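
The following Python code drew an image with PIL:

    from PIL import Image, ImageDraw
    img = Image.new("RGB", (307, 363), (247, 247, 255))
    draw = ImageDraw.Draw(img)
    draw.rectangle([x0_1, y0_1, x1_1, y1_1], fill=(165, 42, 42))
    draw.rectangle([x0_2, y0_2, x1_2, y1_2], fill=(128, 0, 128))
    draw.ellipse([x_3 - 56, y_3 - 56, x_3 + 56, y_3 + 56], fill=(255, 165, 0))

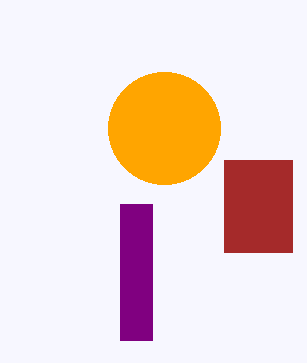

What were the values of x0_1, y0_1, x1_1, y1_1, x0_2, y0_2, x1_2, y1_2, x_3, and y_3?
x0_1 = 224
y0_1 = 160
x1_1 = 292
y1_1 = 252
x0_2 = 120
y0_2 = 204
x1_2 = 152
y1_2 = 340
x_3 = 164
y_3 = 128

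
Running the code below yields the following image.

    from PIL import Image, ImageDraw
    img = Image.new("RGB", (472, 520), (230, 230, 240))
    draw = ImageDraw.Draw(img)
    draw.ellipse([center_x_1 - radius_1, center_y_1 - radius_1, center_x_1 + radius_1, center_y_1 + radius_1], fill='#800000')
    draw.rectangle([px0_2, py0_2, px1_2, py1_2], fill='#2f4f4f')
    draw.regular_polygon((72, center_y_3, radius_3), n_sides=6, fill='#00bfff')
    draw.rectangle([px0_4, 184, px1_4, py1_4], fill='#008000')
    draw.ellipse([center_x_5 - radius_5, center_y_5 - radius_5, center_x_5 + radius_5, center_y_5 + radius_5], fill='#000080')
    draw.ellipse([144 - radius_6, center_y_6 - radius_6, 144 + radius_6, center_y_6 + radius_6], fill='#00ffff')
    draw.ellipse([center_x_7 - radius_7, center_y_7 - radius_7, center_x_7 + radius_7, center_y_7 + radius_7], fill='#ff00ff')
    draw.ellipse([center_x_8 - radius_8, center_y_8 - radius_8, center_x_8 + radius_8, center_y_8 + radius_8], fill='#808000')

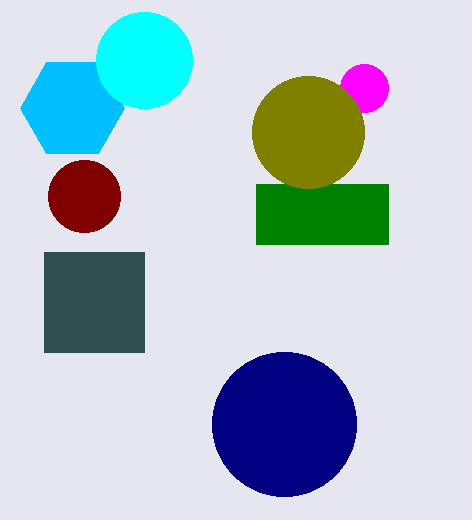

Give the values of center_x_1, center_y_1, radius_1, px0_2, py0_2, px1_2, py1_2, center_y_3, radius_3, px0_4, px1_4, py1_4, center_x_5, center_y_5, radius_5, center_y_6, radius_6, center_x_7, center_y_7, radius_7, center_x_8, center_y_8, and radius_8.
center_x_1 = 84, center_y_1 = 196, radius_1 = 36, px0_2 = 44, py0_2 = 252, px1_2 = 144, py1_2 = 352, center_y_3 = 108, radius_3 = 52, px0_4 = 256, px1_4 = 388, py1_4 = 244, center_x_5 = 284, center_y_5 = 424, radius_5 = 72, center_y_6 = 60, radius_6 = 48, center_x_7 = 364, center_y_7 = 88, radius_7 = 24, center_x_8 = 308, center_y_8 = 132, radius_8 = 56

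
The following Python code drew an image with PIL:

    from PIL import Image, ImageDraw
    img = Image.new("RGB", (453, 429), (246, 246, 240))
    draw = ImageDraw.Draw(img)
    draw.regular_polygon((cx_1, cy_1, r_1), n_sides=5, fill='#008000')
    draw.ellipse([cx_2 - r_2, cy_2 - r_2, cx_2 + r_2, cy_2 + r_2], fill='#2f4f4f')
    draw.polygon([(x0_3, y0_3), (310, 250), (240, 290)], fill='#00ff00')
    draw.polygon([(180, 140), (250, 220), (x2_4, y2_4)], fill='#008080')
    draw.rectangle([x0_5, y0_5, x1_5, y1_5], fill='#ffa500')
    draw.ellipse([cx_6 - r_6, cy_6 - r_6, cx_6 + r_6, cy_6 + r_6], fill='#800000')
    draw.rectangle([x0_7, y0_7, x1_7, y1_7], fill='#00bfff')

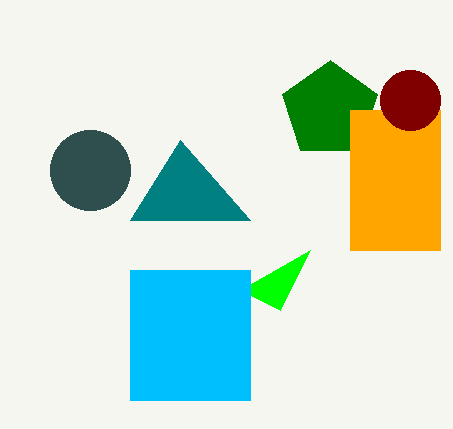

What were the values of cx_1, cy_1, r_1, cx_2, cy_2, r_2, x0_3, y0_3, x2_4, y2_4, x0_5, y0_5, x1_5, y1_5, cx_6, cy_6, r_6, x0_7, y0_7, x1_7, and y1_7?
cx_1 = 330, cy_1 = 110, r_1 = 50, cx_2 = 90, cy_2 = 170, r_2 = 40, x0_3 = 280, y0_3 = 310, x2_4 = 130, y2_4 = 220, x0_5 = 350, y0_5 = 110, x1_5 = 440, y1_5 = 250, cx_6 = 410, cy_6 = 100, r_6 = 30, x0_7 = 130, y0_7 = 270, x1_7 = 250, y1_7 = 400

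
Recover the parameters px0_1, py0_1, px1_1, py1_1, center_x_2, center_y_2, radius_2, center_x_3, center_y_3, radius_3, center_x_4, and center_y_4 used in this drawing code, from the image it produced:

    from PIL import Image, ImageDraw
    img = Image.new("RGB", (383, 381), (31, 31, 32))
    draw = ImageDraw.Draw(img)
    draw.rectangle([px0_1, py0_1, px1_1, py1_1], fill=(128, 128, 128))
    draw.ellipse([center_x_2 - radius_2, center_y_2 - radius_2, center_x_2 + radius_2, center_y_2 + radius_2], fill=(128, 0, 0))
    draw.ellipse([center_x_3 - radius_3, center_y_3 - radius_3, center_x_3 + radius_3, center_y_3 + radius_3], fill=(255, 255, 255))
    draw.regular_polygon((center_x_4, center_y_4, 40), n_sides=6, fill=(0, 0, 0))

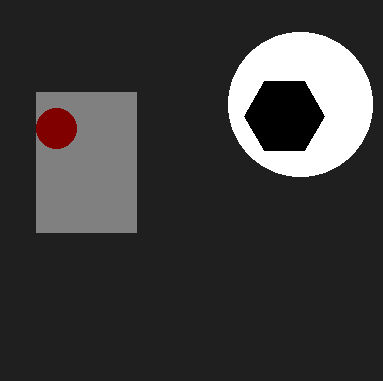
px0_1 = 36, py0_1 = 92, px1_1 = 136, py1_1 = 232, center_x_2 = 56, center_y_2 = 128, radius_2 = 20, center_x_3 = 300, center_y_3 = 104, radius_3 = 72, center_x_4 = 284, center_y_4 = 116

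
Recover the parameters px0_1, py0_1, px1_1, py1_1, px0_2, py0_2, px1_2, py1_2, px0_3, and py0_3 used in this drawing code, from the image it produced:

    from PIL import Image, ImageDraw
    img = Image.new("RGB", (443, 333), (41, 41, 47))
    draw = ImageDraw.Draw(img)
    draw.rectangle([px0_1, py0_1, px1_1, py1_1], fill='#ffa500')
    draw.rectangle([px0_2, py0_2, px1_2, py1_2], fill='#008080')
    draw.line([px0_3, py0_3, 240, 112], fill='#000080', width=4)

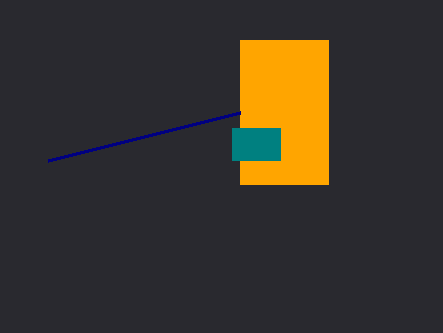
px0_1 = 240
py0_1 = 40
px1_1 = 328
py1_1 = 184
px0_2 = 232
py0_2 = 128
px1_2 = 280
py1_2 = 160
px0_3 = 48
py0_3 = 160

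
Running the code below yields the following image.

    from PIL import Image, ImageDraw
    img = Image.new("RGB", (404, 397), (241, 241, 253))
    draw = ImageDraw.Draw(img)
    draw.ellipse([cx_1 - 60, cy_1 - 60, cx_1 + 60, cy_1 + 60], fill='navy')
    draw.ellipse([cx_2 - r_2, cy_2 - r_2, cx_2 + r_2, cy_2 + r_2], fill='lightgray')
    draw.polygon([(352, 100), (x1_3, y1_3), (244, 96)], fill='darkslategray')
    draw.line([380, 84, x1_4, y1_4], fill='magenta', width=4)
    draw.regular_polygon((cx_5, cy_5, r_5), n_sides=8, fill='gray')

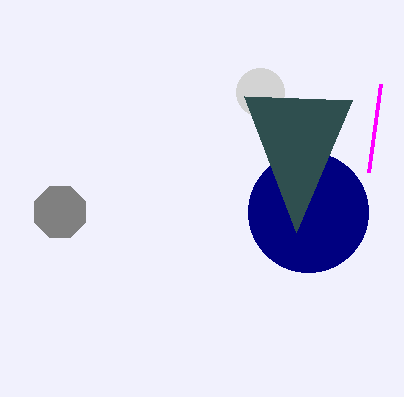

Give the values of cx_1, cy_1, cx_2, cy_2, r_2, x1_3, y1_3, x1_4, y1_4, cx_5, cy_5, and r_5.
cx_1 = 308
cy_1 = 212
cx_2 = 260
cy_2 = 92
r_2 = 24
x1_3 = 296
y1_3 = 232
x1_4 = 368
y1_4 = 172
cx_5 = 60
cy_5 = 212
r_5 = 28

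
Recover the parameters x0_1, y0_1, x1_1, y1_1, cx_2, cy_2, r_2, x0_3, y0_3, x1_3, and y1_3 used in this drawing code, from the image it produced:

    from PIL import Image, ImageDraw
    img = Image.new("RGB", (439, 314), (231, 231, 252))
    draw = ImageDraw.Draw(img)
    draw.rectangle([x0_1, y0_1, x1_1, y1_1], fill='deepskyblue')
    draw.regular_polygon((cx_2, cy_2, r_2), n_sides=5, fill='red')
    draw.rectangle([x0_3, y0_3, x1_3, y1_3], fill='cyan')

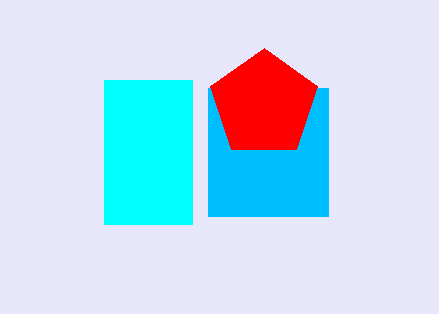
x0_1 = 208
y0_1 = 88
x1_1 = 328
y1_1 = 216
cx_2 = 264
cy_2 = 104
r_2 = 56
x0_3 = 104
y0_3 = 80
x1_3 = 192
y1_3 = 224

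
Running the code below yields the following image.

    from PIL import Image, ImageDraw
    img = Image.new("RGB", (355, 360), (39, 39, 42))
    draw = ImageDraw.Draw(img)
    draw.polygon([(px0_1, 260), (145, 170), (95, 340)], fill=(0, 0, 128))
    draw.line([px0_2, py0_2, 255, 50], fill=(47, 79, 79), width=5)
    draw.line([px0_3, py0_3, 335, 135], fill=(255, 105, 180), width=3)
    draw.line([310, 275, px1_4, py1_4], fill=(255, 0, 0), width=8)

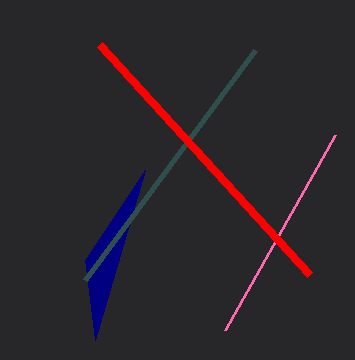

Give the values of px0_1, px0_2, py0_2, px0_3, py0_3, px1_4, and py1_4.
px0_1 = 85, px0_2 = 85, py0_2 = 280, px0_3 = 225, py0_3 = 330, px1_4 = 100, py1_4 = 45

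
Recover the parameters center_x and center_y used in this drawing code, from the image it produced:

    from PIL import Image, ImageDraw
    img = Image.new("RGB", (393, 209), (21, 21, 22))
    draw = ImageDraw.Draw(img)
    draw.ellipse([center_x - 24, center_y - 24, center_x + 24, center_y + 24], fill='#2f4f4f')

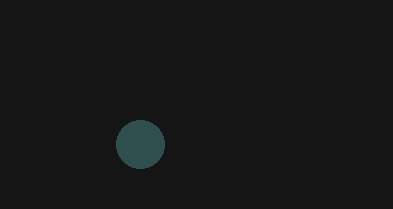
center_x = 140, center_y = 144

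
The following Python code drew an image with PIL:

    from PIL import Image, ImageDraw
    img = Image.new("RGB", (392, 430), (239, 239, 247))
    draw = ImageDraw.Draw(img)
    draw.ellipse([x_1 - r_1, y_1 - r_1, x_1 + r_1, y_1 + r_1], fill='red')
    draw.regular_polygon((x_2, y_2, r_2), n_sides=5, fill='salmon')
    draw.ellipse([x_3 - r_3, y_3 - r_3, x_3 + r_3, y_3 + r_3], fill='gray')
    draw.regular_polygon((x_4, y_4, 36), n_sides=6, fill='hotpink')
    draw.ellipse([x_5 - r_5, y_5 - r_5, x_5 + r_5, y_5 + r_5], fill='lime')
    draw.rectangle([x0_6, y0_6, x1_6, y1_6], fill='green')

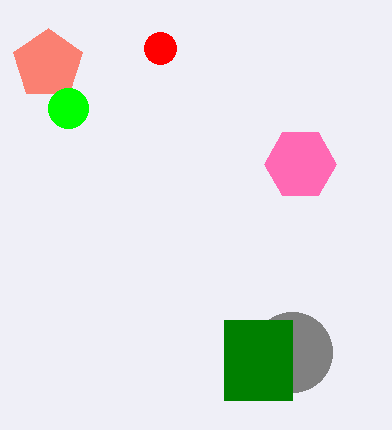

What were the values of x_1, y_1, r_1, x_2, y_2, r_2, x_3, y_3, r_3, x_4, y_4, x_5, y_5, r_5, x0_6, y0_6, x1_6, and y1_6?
x_1 = 160; y_1 = 48; r_1 = 16; x_2 = 48; y_2 = 64; r_2 = 36; x_3 = 292; y_3 = 352; r_3 = 40; x_4 = 300; y_4 = 164; x_5 = 68; y_5 = 108; r_5 = 20; x0_6 = 224; y0_6 = 320; x1_6 = 292; y1_6 = 400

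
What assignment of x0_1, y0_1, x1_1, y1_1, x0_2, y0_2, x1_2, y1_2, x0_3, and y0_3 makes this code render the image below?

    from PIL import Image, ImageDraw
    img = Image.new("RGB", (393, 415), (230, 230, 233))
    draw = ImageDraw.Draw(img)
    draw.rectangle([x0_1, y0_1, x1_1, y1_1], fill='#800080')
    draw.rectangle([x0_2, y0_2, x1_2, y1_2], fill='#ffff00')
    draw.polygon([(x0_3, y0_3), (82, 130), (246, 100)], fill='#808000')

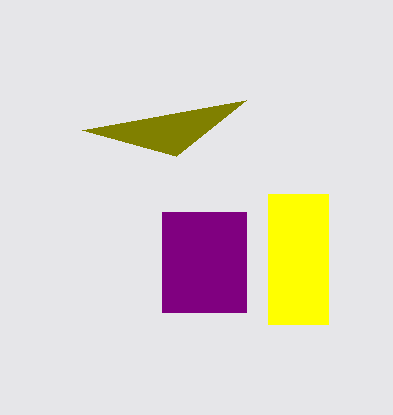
x0_1 = 162, y0_1 = 212, x1_1 = 246, y1_1 = 312, x0_2 = 268, y0_2 = 194, x1_2 = 328, y1_2 = 324, x0_3 = 176, y0_3 = 156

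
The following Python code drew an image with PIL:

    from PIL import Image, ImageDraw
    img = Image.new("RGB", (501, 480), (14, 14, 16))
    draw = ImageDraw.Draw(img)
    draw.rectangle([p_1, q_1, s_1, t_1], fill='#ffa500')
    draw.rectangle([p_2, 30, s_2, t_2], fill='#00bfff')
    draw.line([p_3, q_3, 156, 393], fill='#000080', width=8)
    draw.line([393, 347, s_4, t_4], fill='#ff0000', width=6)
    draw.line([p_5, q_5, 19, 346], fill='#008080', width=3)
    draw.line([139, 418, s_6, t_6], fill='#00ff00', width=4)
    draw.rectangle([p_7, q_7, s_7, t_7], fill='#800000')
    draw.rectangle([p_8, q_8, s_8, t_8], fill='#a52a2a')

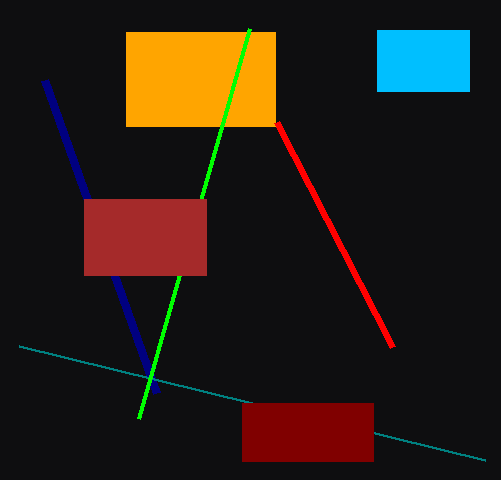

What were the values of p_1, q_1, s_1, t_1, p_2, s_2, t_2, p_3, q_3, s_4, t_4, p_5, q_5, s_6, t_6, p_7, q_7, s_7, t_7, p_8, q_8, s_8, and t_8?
p_1 = 126
q_1 = 32
s_1 = 275
t_1 = 126
p_2 = 377
s_2 = 469
t_2 = 91
p_3 = 44
q_3 = 80
s_4 = 277
t_4 = 122
p_5 = 485
q_5 = 460
s_6 = 250
t_6 = 28
p_7 = 242
q_7 = 403
s_7 = 373
t_7 = 461
p_8 = 84
q_8 = 199
s_8 = 206
t_8 = 275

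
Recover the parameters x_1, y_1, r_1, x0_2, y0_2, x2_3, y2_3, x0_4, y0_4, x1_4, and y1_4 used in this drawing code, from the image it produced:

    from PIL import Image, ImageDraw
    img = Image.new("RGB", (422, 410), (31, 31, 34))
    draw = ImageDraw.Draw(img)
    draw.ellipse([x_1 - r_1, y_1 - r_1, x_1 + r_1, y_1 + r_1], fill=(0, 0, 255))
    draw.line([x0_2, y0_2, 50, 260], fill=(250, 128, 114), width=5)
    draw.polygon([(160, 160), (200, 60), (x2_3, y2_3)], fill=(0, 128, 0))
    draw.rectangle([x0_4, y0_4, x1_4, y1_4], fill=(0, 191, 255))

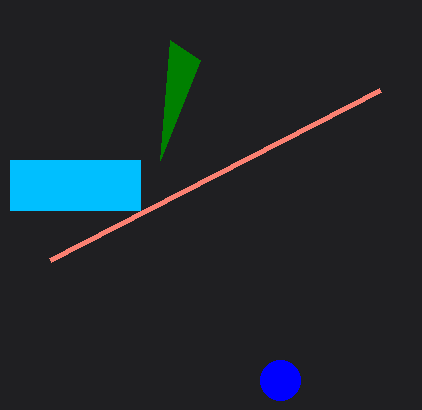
x_1 = 280; y_1 = 380; r_1 = 20; x0_2 = 380; y0_2 = 90; x2_3 = 170; y2_3 = 40; x0_4 = 10; y0_4 = 160; x1_4 = 140; y1_4 = 210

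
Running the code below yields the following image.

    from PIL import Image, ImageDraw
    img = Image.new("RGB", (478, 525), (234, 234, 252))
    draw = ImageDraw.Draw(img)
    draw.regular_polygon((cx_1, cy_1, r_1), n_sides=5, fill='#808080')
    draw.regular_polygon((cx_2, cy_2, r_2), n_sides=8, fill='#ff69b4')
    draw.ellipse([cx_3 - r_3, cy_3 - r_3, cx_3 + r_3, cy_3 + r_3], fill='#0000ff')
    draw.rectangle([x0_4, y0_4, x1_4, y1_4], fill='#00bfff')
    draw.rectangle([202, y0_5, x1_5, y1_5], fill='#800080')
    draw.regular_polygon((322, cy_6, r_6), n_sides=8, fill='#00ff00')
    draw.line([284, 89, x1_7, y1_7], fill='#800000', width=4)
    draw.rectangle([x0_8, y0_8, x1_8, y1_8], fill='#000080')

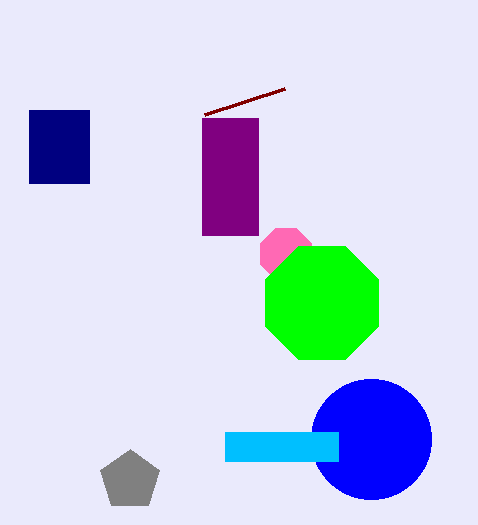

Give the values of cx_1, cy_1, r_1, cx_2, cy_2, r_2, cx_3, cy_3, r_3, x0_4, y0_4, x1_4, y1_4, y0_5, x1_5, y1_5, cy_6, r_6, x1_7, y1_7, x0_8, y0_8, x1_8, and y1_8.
cx_1 = 130; cy_1 = 480; r_1 = 31; cx_2 = 286; cy_2 = 254; r_2 = 28; cx_3 = 371; cy_3 = 439; r_3 = 60; x0_4 = 225; y0_4 = 432; x1_4 = 338; y1_4 = 461; y0_5 = 118; x1_5 = 258; y1_5 = 235; cy_6 = 303; r_6 = 61; x1_7 = 204; y1_7 = 115; x0_8 = 29; y0_8 = 110; x1_8 = 89; y1_8 = 183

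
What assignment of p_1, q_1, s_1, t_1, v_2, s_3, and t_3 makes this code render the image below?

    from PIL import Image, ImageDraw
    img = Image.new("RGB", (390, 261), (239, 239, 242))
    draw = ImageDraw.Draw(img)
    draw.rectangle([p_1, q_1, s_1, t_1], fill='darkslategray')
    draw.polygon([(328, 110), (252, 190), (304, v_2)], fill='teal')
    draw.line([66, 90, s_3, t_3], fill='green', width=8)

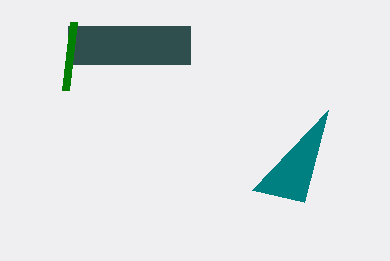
p_1 = 68, q_1 = 26, s_1 = 190, t_1 = 64, v_2 = 202, s_3 = 74, t_3 = 22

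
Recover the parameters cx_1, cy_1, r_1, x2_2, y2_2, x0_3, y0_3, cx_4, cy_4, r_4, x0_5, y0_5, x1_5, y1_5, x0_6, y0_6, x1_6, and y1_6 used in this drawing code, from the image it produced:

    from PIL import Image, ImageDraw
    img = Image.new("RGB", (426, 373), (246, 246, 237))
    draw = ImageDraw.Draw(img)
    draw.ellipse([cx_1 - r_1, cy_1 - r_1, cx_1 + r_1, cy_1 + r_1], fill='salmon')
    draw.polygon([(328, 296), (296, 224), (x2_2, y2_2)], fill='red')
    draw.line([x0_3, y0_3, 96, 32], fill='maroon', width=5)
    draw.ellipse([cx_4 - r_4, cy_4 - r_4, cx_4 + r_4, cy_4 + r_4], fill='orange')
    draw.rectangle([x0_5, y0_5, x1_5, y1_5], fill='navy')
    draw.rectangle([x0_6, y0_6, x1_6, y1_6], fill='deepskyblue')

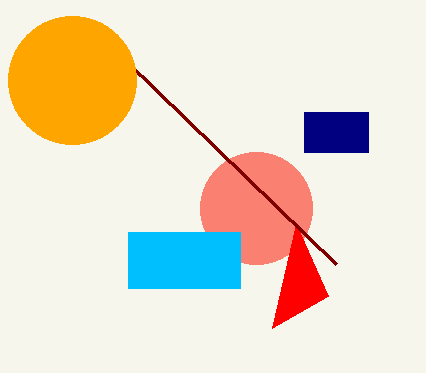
cx_1 = 256; cy_1 = 208; r_1 = 56; x2_2 = 272; y2_2 = 328; x0_3 = 336; y0_3 = 264; cx_4 = 72; cy_4 = 80; r_4 = 64; x0_5 = 304; y0_5 = 112; x1_5 = 368; y1_5 = 152; x0_6 = 128; y0_6 = 232; x1_6 = 240; y1_6 = 288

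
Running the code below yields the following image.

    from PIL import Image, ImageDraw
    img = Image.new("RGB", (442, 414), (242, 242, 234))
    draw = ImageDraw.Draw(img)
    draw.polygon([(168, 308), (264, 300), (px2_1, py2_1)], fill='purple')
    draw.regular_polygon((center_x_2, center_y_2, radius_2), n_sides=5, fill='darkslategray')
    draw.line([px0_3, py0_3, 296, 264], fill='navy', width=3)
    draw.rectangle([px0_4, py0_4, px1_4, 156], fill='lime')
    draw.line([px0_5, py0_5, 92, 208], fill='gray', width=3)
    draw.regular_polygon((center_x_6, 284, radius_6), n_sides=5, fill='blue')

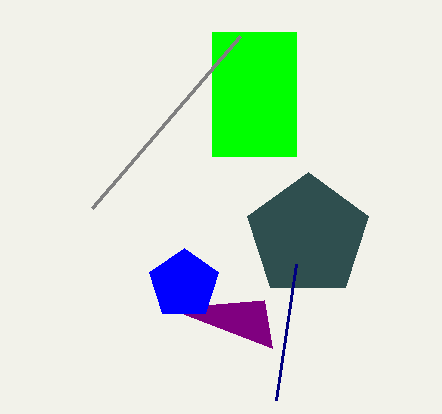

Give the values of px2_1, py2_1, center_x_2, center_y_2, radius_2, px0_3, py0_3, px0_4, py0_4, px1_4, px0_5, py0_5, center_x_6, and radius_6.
px2_1 = 272, py2_1 = 348, center_x_2 = 308, center_y_2 = 236, radius_2 = 64, px0_3 = 276, py0_3 = 400, px0_4 = 212, py0_4 = 32, px1_4 = 296, px0_5 = 240, py0_5 = 36, center_x_6 = 184, radius_6 = 36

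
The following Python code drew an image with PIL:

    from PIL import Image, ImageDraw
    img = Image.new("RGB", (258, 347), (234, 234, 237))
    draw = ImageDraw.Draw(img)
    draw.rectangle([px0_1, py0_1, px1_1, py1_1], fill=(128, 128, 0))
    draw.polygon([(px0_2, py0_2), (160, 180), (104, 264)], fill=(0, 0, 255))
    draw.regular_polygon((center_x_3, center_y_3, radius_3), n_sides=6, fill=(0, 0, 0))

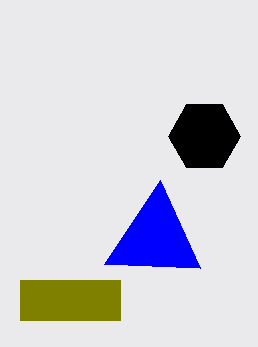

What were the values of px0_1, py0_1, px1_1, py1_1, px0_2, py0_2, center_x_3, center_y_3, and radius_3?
px0_1 = 20; py0_1 = 280; px1_1 = 120; py1_1 = 320; px0_2 = 200; py0_2 = 268; center_x_3 = 204; center_y_3 = 136; radius_3 = 36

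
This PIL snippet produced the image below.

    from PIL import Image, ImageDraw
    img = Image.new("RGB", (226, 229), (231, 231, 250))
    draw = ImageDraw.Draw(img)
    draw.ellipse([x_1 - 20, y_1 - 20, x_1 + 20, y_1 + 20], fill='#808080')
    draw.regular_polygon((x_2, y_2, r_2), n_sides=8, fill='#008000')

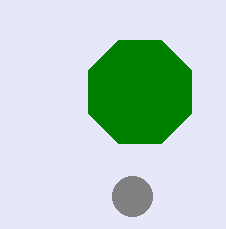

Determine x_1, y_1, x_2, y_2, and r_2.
x_1 = 132, y_1 = 196, x_2 = 140, y_2 = 92, r_2 = 56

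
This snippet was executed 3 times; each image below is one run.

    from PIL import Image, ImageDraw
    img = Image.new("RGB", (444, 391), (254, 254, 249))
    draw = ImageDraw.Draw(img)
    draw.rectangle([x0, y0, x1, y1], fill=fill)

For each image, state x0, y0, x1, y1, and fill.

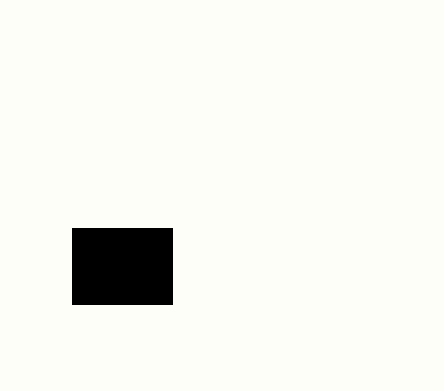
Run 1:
x0 = 72, y0 = 228, x1 = 172, y1 = 304, fill = 'black'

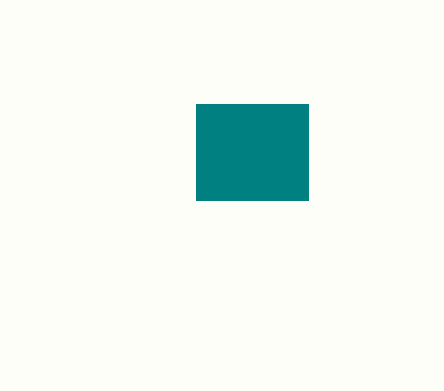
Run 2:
x0 = 196; y0 = 104; x1 = 308; y1 = 200; fill = 'teal'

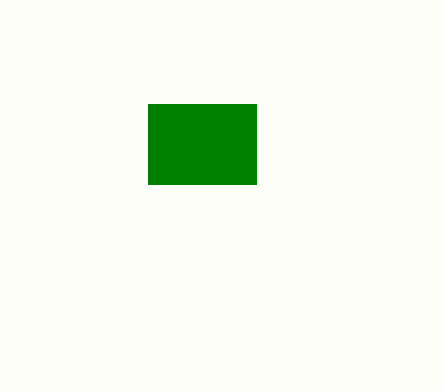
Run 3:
x0 = 148, y0 = 104, x1 = 256, y1 = 184, fill = 'green'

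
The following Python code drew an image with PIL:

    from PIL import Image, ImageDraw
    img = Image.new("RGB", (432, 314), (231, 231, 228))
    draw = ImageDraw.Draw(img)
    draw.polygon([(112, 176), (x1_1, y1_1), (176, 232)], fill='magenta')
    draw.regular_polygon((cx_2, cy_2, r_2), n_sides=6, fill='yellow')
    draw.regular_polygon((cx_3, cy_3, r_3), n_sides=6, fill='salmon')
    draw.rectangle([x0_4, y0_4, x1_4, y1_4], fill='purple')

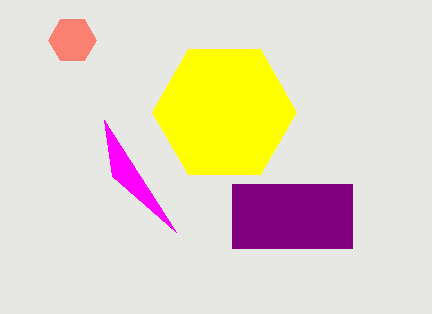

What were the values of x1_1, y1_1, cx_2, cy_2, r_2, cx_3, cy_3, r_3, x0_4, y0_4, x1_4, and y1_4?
x1_1 = 104
y1_1 = 120
cx_2 = 224
cy_2 = 112
r_2 = 72
cx_3 = 72
cy_3 = 40
r_3 = 24
x0_4 = 232
y0_4 = 184
x1_4 = 352
y1_4 = 248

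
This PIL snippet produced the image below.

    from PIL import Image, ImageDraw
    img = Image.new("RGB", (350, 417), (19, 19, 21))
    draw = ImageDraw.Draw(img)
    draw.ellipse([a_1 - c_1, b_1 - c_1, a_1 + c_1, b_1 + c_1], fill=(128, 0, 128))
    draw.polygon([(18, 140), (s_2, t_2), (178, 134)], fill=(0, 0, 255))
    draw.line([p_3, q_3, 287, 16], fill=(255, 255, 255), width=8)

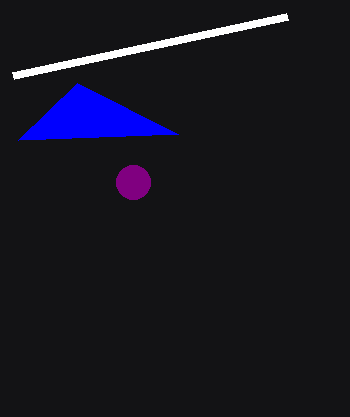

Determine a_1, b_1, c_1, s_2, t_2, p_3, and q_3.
a_1 = 133; b_1 = 182; c_1 = 17; s_2 = 77; t_2 = 83; p_3 = 13; q_3 = 75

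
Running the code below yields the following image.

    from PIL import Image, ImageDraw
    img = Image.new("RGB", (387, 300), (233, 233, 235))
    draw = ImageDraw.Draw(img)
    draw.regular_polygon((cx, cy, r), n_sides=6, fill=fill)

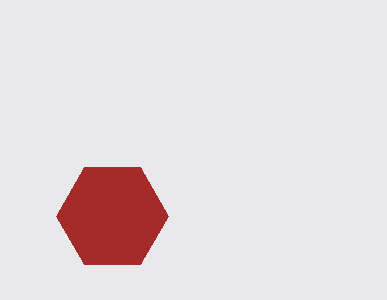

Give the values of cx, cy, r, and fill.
cx = 112, cy = 216, r = 56, fill = 'brown'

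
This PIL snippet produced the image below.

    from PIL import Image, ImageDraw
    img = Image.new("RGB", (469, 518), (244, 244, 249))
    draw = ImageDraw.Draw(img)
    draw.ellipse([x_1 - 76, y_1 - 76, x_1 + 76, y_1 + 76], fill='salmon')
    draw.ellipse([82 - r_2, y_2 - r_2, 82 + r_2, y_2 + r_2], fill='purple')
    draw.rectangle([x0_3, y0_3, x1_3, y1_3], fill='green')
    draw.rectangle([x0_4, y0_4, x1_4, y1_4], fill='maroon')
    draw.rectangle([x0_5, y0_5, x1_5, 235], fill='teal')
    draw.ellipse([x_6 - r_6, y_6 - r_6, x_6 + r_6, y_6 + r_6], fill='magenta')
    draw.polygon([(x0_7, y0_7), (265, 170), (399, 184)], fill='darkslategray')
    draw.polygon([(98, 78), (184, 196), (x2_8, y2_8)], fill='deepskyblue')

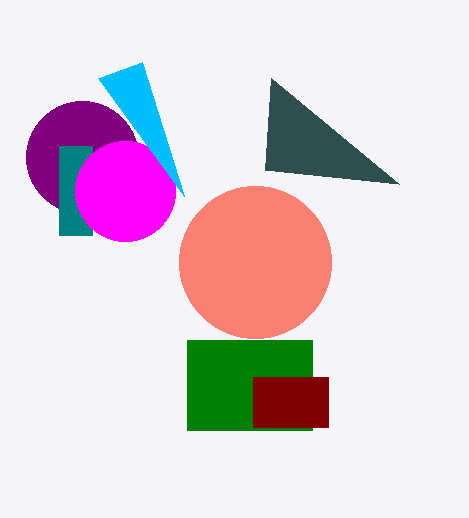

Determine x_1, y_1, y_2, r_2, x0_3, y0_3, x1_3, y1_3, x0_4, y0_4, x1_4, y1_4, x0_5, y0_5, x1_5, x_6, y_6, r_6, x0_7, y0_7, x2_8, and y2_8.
x_1 = 255; y_1 = 262; y_2 = 157; r_2 = 56; x0_3 = 187; y0_3 = 340; x1_3 = 312; y1_3 = 430; x0_4 = 253; y0_4 = 377; x1_4 = 328; y1_4 = 427; x0_5 = 59; y0_5 = 146; x1_5 = 92; x_6 = 125; y_6 = 191; r_6 = 50; x0_7 = 271; y0_7 = 78; x2_8 = 142; y2_8 = 62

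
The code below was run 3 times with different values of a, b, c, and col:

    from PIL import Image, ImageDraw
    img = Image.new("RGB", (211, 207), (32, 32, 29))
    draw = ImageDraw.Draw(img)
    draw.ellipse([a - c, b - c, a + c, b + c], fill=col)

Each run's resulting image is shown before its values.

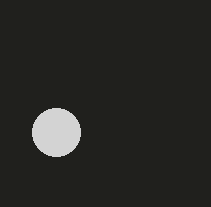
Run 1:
a = 56; b = 132; c = 24; col = 'lightgray'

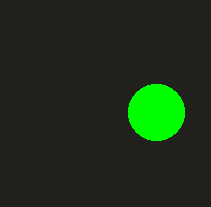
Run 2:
a = 156
b = 112
c = 28
col = 'lime'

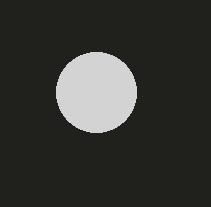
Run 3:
a = 96, b = 92, c = 40, col = 'lightgray'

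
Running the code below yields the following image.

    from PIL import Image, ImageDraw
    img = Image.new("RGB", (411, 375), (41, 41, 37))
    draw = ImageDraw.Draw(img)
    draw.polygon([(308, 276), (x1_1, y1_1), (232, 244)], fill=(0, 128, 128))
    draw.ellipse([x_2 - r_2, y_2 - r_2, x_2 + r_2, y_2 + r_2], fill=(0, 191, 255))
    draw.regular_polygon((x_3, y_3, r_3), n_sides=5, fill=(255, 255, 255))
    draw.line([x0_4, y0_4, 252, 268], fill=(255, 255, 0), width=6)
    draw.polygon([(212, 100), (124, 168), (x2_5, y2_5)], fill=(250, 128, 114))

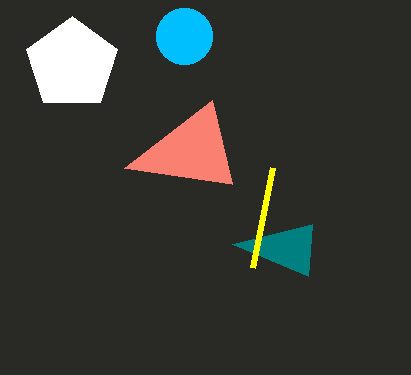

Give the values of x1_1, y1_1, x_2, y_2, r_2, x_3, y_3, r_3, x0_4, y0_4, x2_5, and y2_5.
x1_1 = 312
y1_1 = 224
x_2 = 184
y_2 = 36
r_2 = 28
x_3 = 72
y_3 = 64
r_3 = 48
x0_4 = 272
y0_4 = 168
x2_5 = 232
y2_5 = 184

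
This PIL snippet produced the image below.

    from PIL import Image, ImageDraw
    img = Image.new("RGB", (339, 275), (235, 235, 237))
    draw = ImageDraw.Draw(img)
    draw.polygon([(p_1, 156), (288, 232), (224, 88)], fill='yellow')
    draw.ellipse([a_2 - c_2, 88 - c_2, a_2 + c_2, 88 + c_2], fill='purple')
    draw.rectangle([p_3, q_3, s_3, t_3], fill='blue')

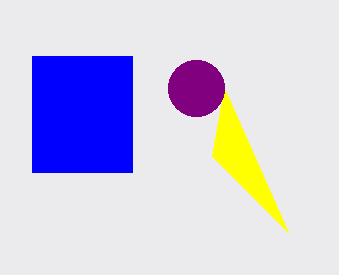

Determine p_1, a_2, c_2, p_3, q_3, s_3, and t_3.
p_1 = 212; a_2 = 196; c_2 = 28; p_3 = 32; q_3 = 56; s_3 = 132; t_3 = 172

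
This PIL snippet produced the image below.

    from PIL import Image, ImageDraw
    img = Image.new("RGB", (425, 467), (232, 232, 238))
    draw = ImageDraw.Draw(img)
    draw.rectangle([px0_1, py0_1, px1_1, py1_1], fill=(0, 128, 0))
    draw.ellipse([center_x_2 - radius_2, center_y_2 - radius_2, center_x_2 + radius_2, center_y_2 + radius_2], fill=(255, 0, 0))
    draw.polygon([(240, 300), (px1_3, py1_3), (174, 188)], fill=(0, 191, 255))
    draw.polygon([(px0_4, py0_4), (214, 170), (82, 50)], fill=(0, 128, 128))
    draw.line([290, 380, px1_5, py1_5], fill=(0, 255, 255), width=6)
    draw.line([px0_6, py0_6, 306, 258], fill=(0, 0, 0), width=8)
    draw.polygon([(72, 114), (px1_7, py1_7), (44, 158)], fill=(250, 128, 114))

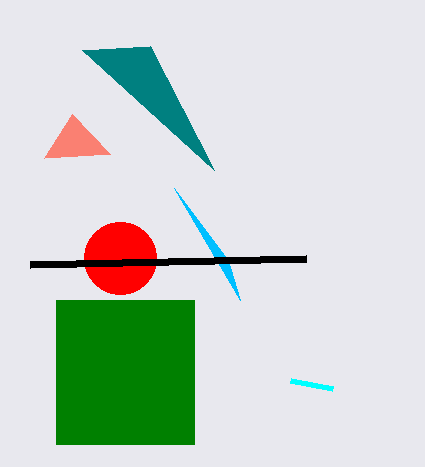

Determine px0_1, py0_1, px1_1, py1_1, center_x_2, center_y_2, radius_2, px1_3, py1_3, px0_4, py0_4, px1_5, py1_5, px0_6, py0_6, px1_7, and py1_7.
px0_1 = 56
py0_1 = 300
px1_1 = 194
py1_1 = 444
center_x_2 = 120
center_y_2 = 258
radius_2 = 36
px1_3 = 228
py1_3 = 260
px0_4 = 150
py0_4 = 46
px1_5 = 332
py1_5 = 388
px0_6 = 30
py0_6 = 264
px1_7 = 110
py1_7 = 154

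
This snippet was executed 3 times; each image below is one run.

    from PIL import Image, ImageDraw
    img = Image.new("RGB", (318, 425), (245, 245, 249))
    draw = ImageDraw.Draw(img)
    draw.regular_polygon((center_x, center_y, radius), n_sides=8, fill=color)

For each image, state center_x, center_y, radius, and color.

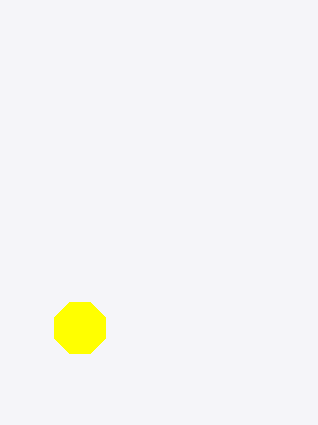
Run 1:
center_x = 80; center_y = 328; radius = 28; color = 'yellow'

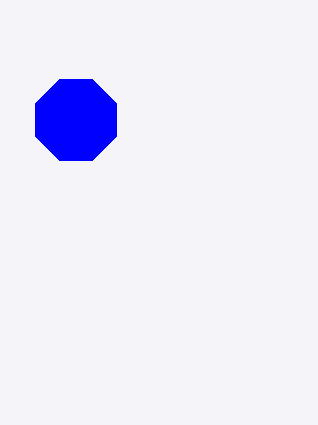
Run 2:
center_x = 76; center_y = 120; radius = 44; color = 'blue'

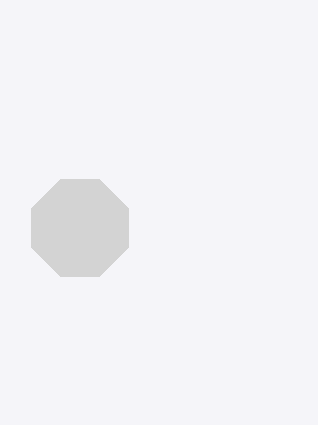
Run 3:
center_x = 80
center_y = 228
radius = 52
color = 'lightgray'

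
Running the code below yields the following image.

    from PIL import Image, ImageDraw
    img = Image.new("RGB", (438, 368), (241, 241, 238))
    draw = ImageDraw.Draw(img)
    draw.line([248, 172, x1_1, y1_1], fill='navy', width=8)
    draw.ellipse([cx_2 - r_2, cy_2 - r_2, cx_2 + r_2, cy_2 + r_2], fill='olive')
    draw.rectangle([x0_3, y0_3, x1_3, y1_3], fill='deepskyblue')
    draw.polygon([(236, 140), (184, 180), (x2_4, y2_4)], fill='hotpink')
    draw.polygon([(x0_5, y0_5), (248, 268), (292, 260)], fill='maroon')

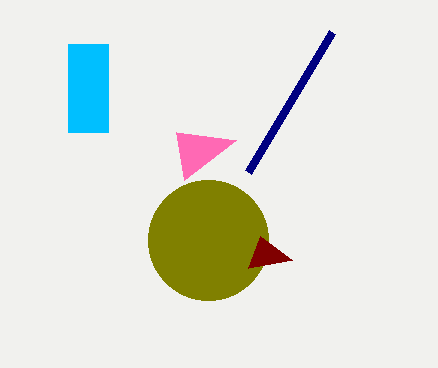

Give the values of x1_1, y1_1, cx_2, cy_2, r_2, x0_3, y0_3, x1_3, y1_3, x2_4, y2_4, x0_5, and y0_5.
x1_1 = 332
y1_1 = 32
cx_2 = 208
cy_2 = 240
r_2 = 60
x0_3 = 68
y0_3 = 44
x1_3 = 108
y1_3 = 132
x2_4 = 176
y2_4 = 132
x0_5 = 260
y0_5 = 236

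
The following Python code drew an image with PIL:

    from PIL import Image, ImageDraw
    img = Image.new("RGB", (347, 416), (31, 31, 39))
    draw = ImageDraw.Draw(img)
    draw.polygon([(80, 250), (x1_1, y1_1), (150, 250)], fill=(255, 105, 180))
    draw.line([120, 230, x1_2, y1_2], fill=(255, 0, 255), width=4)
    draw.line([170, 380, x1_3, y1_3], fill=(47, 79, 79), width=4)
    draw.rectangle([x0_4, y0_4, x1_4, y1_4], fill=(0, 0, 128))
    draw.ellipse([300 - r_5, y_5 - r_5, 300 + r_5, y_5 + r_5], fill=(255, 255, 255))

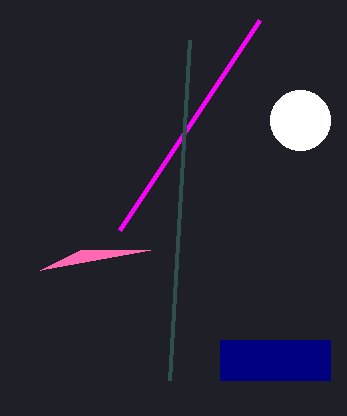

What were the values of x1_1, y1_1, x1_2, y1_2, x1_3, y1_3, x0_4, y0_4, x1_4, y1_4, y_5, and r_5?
x1_1 = 40; y1_1 = 270; x1_2 = 260; y1_2 = 20; x1_3 = 190; y1_3 = 40; x0_4 = 220; y0_4 = 340; x1_4 = 330; y1_4 = 380; y_5 = 120; r_5 = 30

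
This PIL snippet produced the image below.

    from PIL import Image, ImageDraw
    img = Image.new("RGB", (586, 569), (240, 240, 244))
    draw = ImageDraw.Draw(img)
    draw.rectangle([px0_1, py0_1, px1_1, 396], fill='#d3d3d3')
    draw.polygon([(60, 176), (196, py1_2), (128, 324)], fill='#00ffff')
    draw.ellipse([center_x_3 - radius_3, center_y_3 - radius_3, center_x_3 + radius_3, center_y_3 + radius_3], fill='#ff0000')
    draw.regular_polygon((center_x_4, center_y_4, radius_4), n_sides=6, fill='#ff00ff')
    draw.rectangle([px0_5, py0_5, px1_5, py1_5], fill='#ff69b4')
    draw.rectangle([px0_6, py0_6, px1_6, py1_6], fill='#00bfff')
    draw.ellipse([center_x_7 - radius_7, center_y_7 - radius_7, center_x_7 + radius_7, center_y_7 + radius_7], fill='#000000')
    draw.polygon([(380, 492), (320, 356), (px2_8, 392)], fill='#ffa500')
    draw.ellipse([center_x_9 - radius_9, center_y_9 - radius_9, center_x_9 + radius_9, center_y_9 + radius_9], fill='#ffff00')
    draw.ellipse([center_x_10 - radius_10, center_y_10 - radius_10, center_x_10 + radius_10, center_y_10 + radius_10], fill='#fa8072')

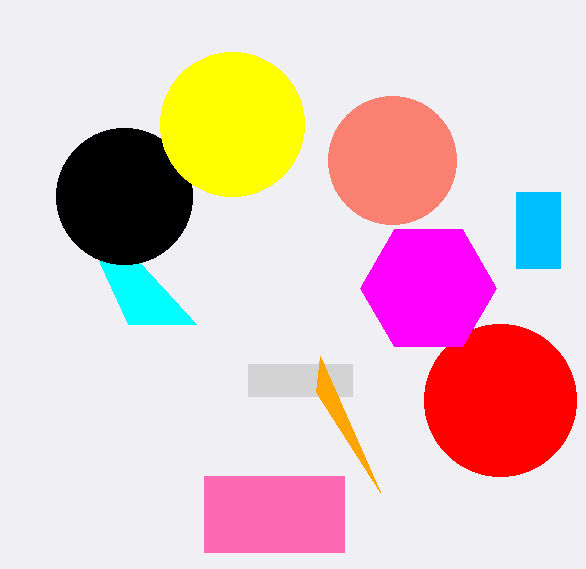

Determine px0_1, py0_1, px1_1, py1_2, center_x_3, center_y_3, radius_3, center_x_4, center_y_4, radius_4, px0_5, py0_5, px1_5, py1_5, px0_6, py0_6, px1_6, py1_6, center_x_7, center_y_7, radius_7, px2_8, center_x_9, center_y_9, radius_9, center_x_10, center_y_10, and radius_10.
px0_1 = 248; py0_1 = 364; px1_1 = 352; py1_2 = 324; center_x_3 = 500; center_y_3 = 400; radius_3 = 76; center_x_4 = 428; center_y_4 = 288; radius_4 = 68; px0_5 = 204; py0_5 = 476; px1_5 = 344; py1_5 = 552; px0_6 = 516; py0_6 = 192; px1_6 = 560; py1_6 = 268; center_x_7 = 124; center_y_7 = 196; radius_7 = 68; px2_8 = 316; center_x_9 = 232; center_y_9 = 124; radius_9 = 72; center_x_10 = 392; center_y_10 = 160; radius_10 = 64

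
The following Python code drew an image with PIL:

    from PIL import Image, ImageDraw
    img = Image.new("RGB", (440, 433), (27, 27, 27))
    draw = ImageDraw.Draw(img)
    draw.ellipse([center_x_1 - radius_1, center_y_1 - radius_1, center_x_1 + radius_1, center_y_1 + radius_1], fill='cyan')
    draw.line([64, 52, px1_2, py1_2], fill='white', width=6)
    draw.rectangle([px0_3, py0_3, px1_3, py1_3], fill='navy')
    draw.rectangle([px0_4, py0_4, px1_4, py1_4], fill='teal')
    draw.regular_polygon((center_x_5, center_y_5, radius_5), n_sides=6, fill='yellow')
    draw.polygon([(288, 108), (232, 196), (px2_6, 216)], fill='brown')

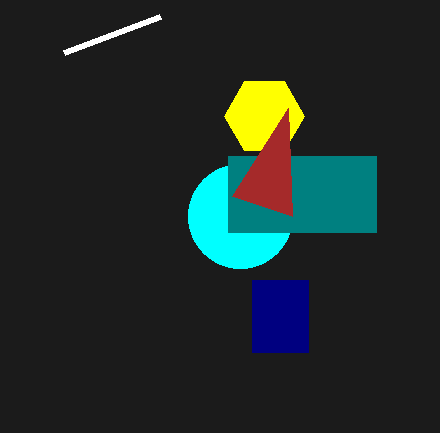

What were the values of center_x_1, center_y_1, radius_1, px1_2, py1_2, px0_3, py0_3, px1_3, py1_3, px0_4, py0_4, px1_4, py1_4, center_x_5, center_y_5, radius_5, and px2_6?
center_x_1 = 240
center_y_1 = 216
radius_1 = 52
px1_2 = 160
py1_2 = 16
px0_3 = 252
py0_3 = 280
px1_3 = 308
py1_3 = 352
px0_4 = 228
py0_4 = 156
px1_4 = 376
py1_4 = 232
center_x_5 = 264
center_y_5 = 116
radius_5 = 40
px2_6 = 292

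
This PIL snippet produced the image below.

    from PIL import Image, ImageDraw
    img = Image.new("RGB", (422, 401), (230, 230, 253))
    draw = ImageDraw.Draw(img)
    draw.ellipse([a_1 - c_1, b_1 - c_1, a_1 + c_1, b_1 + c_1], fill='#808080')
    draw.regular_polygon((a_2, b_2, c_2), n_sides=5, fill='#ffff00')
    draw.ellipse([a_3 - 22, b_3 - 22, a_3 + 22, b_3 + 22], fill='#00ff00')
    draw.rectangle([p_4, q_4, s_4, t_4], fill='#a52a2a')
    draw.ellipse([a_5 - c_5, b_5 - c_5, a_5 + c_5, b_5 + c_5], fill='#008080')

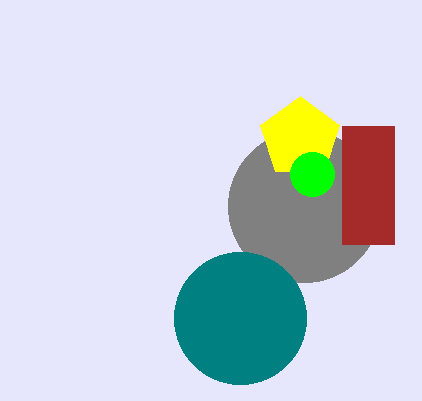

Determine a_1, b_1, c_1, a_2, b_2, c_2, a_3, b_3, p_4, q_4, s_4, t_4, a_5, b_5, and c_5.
a_1 = 304, b_1 = 206, c_1 = 76, a_2 = 300, b_2 = 138, c_2 = 42, a_3 = 312, b_3 = 174, p_4 = 342, q_4 = 126, s_4 = 394, t_4 = 244, a_5 = 240, b_5 = 318, c_5 = 66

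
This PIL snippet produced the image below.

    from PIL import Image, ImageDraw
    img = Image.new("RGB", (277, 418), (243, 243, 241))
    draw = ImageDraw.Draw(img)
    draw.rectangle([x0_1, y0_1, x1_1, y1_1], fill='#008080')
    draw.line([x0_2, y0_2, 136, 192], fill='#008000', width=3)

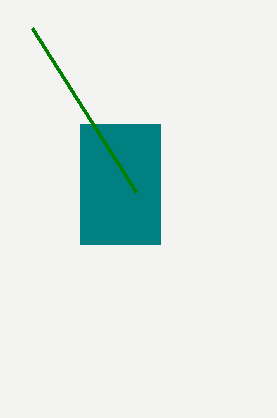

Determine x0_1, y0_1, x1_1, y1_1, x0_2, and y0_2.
x0_1 = 80, y0_1 = 124, x1_1 = 160, y1_1 = 244, x0_2 = 32, y0_2 = 28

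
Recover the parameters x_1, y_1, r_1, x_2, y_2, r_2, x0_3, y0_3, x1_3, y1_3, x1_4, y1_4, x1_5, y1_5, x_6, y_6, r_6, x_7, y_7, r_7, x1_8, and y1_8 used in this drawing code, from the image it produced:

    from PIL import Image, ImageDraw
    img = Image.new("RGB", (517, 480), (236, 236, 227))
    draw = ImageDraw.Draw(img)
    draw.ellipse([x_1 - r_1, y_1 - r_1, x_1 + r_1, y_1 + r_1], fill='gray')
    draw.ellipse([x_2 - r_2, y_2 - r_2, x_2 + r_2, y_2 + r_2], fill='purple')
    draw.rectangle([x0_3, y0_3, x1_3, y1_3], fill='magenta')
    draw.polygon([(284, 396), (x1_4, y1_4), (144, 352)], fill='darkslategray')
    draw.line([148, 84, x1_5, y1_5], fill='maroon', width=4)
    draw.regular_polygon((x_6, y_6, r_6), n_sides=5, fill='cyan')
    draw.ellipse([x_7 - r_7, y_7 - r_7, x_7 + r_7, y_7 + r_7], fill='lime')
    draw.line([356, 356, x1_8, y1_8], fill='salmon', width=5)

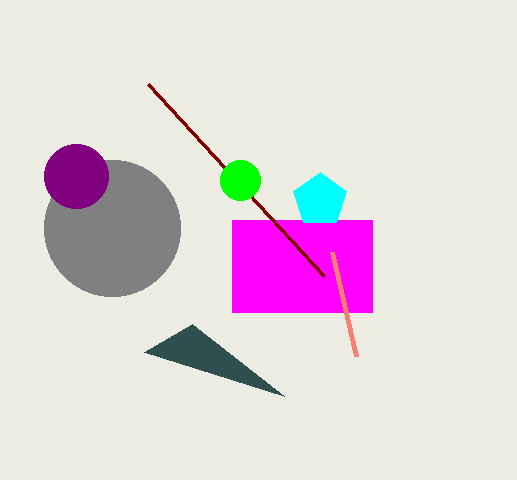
x_1 = 112; y_1 = 228; r_1 = 68; x_2 = 76; y_2 = 176; r_2 = 32; x0_3 = 232; y0_3 = 220; x1_3 = 372; y1_3 = 312; x1_4 = 192; y1_4 = 324; x1_5 = 324; y1_5 = 276; x_6 = 320; y_6 = 200; r_6 = 28; x_7 = 240; y_7 = 180; r_7 = 20; x1_8 = 332; y1_8 = 252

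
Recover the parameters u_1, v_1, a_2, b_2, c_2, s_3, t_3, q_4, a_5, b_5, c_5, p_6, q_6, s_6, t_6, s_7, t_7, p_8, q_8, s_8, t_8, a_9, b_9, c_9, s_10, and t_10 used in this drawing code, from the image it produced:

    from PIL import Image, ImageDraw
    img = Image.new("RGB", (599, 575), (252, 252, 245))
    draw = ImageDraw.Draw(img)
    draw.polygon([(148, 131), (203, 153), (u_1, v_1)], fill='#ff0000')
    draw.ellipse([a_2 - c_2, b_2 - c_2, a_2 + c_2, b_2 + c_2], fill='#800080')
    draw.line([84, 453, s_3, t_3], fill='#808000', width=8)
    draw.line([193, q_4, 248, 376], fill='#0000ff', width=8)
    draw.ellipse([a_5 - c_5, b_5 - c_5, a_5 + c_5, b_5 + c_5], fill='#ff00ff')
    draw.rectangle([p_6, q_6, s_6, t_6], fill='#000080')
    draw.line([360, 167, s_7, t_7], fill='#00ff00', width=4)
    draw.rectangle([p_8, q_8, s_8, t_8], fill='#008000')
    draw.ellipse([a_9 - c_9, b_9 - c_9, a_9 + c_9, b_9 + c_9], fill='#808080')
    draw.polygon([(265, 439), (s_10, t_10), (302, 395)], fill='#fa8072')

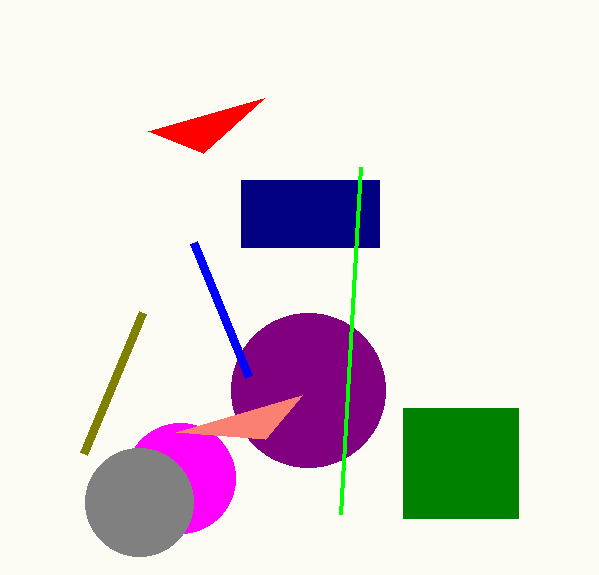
u_1 = 264; v_1 = 98; a_2 = 308; b_2 = 390; c_2 = 77; s_3 = 143; t_3 = 312; q_4 = 242; a_5 = 180; b_5 = 478; c_5 = 55; p_6 = 241; q_6 = 180; s_6 = 379; t_6 = 247; s_7 = 340; t_7 = 514; p_8 = 403; q_8 = 408; s_8 = 518; t_8 = 518; a_9 = 139; b_9 = 502; c_9 = 54; s_10 = 176; t_10 = 432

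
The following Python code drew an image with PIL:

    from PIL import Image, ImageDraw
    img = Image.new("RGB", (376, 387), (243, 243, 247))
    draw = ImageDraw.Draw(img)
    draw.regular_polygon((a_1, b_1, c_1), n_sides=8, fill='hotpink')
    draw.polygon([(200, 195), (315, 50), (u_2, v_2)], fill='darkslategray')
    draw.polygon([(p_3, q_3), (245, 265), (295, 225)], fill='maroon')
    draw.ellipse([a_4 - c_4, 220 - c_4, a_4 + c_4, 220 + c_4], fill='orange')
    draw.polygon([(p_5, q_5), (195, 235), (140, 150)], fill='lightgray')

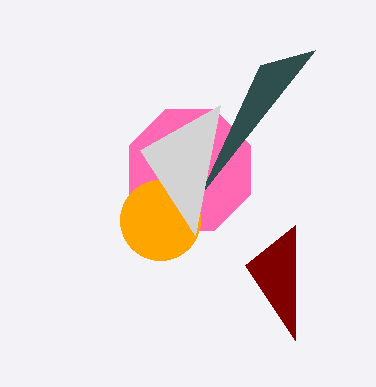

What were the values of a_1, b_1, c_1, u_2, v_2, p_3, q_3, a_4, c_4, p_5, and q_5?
a_1 = 190, b_1 = 170, c_1 = 65, u_2 = 260, v_2 = 65, p_3 = 295, q_3 = 340, a_4 = 160, c_4 = 40, p_5 = 220, q_5 = 105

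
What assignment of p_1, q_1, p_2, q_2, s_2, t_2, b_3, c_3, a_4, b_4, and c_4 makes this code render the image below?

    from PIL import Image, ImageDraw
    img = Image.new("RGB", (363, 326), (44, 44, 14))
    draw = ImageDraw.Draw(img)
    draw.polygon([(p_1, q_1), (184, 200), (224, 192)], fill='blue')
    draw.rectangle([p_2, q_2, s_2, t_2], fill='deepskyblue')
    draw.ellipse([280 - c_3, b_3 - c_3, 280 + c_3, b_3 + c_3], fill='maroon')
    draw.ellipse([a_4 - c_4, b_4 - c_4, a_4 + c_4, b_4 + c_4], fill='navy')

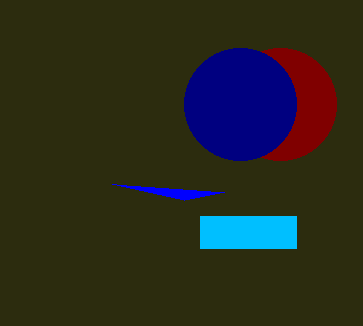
p_1 = 112; q_1 = 184; p_2 = 200; q_2 = 216; s_2 = 296; t_2 = 248; b_3 = 104; c_3 = 56; a_4 = 240; b_4 = 104; c_4 = 56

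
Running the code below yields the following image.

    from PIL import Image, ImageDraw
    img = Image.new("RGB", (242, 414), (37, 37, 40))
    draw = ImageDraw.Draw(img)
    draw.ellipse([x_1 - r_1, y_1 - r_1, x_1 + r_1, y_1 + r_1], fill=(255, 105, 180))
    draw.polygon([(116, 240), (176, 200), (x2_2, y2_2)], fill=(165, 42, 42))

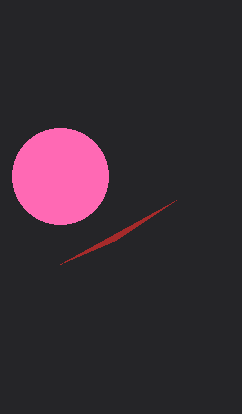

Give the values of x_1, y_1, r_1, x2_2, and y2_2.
x_1 = 60
y_1 = 176
r_1 = 48
x2_2 = 60
y2_2 = 264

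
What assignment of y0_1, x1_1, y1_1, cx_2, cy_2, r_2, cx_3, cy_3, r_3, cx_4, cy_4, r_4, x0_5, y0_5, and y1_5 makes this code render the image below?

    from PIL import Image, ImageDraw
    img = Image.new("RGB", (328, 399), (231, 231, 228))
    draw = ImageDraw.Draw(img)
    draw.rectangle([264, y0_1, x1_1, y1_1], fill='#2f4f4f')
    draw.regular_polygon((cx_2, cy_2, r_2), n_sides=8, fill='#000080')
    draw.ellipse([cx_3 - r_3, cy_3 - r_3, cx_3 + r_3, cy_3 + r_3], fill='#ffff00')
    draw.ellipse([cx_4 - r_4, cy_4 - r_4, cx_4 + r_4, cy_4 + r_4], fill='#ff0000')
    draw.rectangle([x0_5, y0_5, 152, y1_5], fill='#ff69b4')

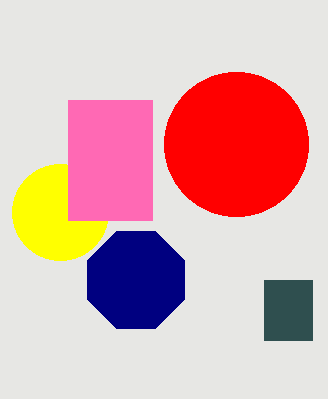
y0_1 = 280, x1_1 = 312, y1_1 = 340, cx_2 = 136, cy_2 = 280, r_2 = 52, cx_3 = 60, cy_3 = 212, r_3 = 48, cx_4 = 236, cy_4 = 144, r_4 = 72, x0_5 = 68, y0_5 = 100, y1_5 = 220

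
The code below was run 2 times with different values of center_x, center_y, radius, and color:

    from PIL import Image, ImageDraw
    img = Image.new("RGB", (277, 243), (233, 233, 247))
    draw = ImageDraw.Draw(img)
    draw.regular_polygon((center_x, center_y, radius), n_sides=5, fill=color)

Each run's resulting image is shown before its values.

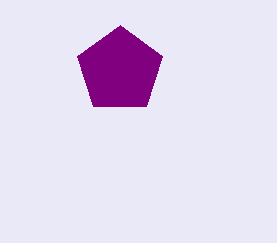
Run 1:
center_x = 120; center_y = 70; radius = 45; color = 'purple'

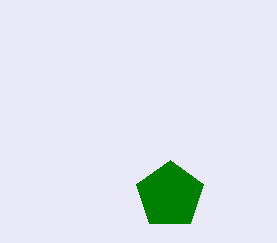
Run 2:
center_x = 170
center_y = 195
radius = 35
color = 'green'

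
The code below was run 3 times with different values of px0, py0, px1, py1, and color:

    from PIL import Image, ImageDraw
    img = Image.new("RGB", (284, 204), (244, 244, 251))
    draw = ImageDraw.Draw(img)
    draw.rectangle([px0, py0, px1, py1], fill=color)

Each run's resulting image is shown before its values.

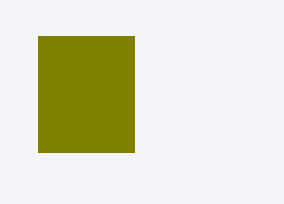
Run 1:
px0 = 38, py0 = 36, px1 = 134, py1 = 152, color = 'olive'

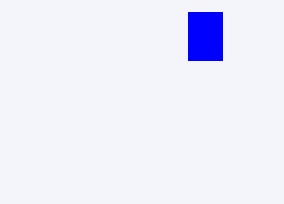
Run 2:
px0 = 188; py0 = 12; px1 = 222; py1 = 60; color = 'blue'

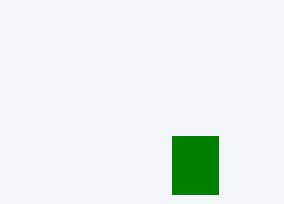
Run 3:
px0 = 172
py0 = 136
px1 = 218
py1 = 194
color = 'green'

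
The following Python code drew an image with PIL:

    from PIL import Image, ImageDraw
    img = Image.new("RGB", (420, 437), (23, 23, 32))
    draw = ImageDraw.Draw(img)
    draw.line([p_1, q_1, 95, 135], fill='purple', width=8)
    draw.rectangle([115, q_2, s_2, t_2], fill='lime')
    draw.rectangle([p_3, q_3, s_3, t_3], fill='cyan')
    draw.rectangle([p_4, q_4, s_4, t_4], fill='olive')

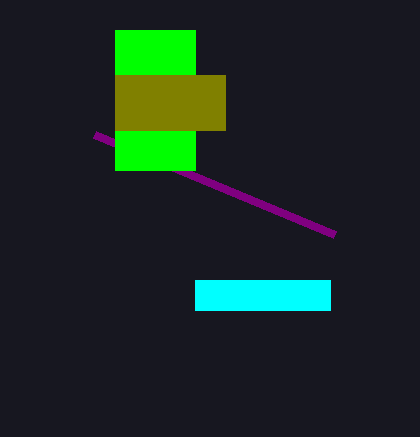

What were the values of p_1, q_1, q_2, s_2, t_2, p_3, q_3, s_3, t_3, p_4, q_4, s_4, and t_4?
p_1 = 335
q_1 = 235
q_2 = 30
s_2 = 195
t_2 = 170
p_3 = 195
q_3 = 280
s_3 = 330
t_3 = 310
p_4 = 115
q_4 = 75
s_4 = 225
t_4 = 130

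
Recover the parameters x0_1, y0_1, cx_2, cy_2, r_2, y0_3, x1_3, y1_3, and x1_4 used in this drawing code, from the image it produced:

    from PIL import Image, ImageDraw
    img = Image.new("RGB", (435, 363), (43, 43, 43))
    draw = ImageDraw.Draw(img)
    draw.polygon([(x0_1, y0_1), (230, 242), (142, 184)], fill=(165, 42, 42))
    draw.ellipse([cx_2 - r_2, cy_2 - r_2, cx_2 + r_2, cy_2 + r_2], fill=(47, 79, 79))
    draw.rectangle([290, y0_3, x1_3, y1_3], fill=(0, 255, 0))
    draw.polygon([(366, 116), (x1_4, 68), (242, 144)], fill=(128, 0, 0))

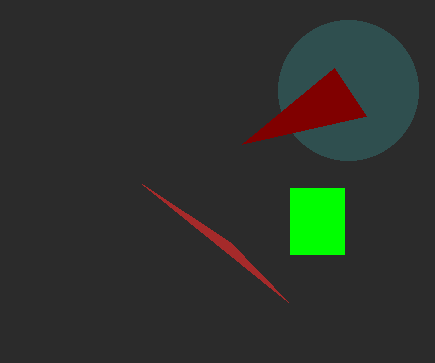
x0_1 = 288
y0_1 = 302
cx_2 = 348
cy_2 = 90
r_2 = 70
y0_3 = 188
x1_3 = 344
y1_3 = 254
x1_4 = 334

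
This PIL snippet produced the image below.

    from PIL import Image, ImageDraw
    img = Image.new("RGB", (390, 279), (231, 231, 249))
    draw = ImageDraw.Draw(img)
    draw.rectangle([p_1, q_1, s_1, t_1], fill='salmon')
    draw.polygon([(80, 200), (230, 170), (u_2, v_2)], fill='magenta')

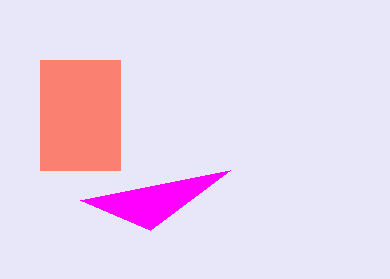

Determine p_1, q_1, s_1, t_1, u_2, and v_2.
p_1 = 40; q_1 = 60; s_1 = 120; t_1 = 170; u_2 = 150; v_2 = 230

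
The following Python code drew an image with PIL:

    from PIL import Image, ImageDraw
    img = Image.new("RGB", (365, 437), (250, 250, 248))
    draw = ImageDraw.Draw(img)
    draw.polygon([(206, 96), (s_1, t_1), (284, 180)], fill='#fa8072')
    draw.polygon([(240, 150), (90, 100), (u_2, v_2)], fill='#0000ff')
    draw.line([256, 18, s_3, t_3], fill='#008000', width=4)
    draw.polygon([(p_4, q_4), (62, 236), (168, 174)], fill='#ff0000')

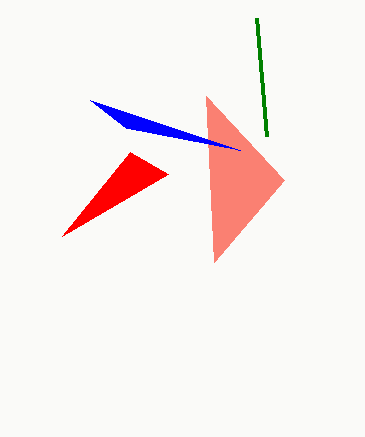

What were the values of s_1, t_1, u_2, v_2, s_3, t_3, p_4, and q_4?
s_1 = 214, t_1 = 262, u_2 = 126, v_2 = 128, s_3 = 266, t_3 = 136, p_4 = 130, q_4 = 152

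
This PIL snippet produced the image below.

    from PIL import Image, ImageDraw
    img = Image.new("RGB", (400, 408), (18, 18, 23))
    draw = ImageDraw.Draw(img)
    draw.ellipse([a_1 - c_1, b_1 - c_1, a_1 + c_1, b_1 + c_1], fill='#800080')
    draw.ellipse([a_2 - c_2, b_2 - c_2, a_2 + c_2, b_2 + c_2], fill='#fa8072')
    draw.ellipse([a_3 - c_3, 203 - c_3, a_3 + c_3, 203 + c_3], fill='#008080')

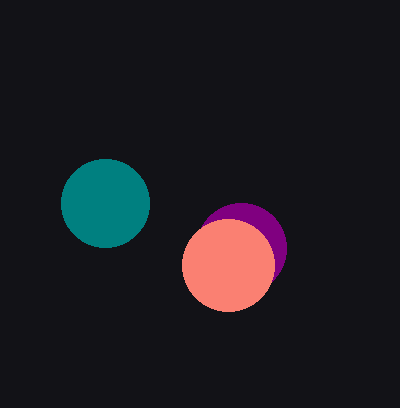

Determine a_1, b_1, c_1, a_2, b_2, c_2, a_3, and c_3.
a_1 = 241, b_1 = 248, c_1 = 45, a_2 = 228, b_2 = 265, c_2 = 46, a_3 = 105, c_3 = 44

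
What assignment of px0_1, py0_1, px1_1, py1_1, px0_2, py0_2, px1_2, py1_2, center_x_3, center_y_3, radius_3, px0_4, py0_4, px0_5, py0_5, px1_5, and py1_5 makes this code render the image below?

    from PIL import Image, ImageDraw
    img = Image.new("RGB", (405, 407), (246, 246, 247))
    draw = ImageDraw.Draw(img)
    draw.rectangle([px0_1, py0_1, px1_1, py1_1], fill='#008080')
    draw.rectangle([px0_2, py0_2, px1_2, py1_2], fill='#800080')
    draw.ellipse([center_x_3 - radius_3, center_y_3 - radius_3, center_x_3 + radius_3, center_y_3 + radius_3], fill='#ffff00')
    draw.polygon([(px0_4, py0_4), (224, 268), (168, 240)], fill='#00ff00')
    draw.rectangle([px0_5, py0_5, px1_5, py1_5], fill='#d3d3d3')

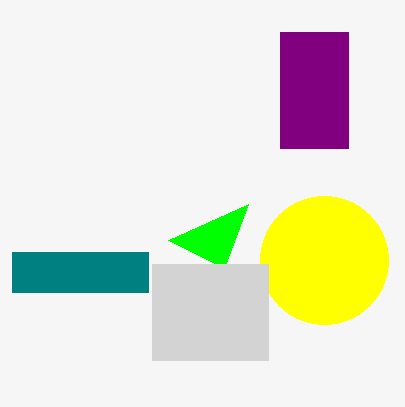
px0_1 = 12
py0_1 = 252
px1_1 = 148
py1_1 = 292
px0_2 = 280
py0_2 = 32
px1_2 = 348
py1_2 = 148
center_x_3 = 324
center_y_3 = 260
radius_3 = 64
px0_4 = 248
py0_4 = 204
px0_5 = 152
py0_5 = 264
px1_5 = 268
py1_5 = 360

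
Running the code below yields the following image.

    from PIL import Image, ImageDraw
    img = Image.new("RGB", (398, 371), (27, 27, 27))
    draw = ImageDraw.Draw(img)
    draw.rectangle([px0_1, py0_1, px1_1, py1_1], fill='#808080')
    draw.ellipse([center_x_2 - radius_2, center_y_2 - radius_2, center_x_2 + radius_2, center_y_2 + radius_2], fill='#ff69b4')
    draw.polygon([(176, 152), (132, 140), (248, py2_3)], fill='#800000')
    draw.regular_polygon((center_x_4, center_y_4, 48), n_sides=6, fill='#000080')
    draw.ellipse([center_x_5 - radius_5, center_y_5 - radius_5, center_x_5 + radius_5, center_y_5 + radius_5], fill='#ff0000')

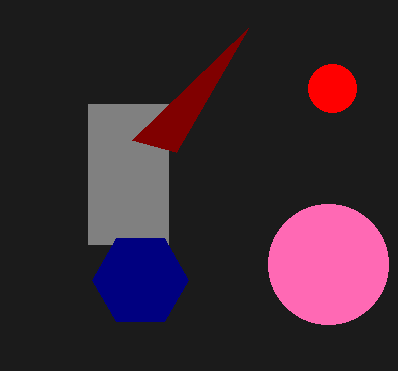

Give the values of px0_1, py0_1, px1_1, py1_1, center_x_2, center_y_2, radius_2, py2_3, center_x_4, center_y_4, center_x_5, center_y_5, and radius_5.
px0_1 = 88
py0_1 = 104
px1_1 = 168
py1_1 = 244
center_x_2 = 328
center_y_2 = 264
radius_2 = 60
py2_3 = 28
center_x_4 = 140
center_y_4 = 280
center_x_5 = 332
center_y_5 = 88
radius_5 = 24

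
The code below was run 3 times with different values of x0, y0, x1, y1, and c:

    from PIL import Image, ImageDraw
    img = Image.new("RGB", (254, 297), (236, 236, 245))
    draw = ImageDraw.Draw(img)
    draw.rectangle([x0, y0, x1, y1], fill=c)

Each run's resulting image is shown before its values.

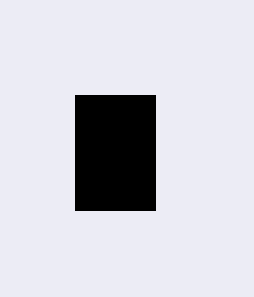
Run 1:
x0 = 75; y0 = 95; x1 = 155; y1 = 210; c = 'black'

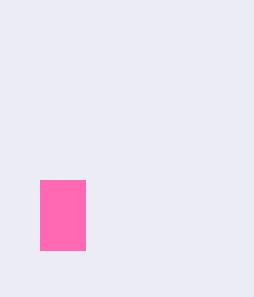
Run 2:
x0 = 40, y0 = 180, x1 = 85, y1 = 250, c = 'hotpink'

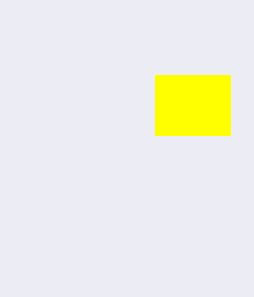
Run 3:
x0 = 155, y0 = 75, x1 = 230, y1 = 135, c = 'yellow'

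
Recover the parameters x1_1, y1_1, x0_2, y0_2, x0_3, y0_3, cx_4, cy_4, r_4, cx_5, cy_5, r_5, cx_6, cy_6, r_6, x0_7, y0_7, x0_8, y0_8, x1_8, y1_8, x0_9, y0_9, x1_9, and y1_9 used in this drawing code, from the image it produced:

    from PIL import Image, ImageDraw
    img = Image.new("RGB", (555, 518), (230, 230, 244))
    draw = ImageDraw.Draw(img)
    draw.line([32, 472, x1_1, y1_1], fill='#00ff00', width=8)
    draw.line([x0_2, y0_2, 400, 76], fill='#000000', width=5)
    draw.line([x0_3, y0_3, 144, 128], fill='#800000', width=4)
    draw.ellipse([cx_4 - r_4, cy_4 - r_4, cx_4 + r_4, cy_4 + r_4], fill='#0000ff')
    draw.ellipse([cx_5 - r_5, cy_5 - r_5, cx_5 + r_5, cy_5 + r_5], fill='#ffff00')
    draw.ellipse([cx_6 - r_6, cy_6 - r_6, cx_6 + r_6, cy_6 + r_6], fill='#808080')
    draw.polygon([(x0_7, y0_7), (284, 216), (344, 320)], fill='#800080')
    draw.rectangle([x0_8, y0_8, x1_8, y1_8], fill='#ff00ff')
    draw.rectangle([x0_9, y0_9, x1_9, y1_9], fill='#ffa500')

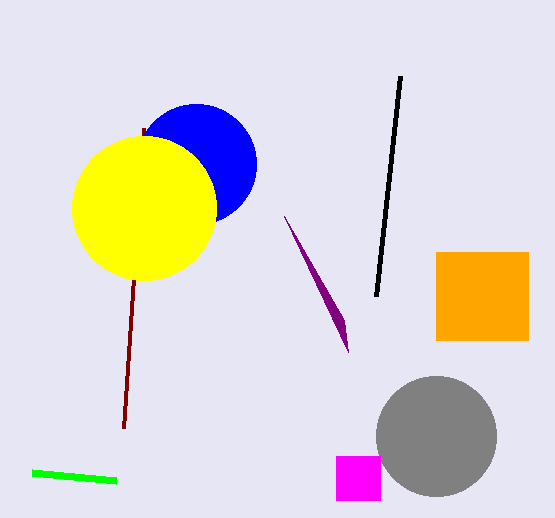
x1_1 = 116
y1_1 = 480
x0_2 = 376
y0_2 = 296
x0_3 = 124
y0_3 = 428
cx_4 = 196
cy_4 = 164
r_4 = 60
cx_5 = 144
cy_5 = 208
r_5 = 72
cx_6 = 436
cy_6 = 436
r_6 = 60
x0_7 = 348
y0_7 = 352
x0_8 = 336
y0_8 = 456
x1_8 = 380
y1_8 = 500
x0_9 = 436
y0_9 = 252
x1_9 = 528
y1_9 = 340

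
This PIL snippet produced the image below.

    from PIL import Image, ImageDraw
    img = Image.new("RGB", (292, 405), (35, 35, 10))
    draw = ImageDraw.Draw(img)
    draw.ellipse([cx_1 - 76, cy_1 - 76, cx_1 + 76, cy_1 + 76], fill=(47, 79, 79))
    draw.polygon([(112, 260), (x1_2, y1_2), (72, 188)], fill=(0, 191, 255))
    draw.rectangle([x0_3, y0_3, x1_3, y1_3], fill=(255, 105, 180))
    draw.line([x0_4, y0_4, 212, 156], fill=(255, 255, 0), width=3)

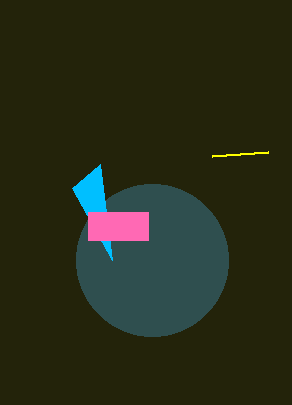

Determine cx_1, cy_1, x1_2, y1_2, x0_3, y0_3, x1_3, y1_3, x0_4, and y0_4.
cx_1 = 152; cy_1 = 260; x1_2 = 100; y1_2 = 164; x0_3 = 88; y0_3 = 212; x1_3 = 148; y1_3 = 240; x0_4 = 268; y0_4 = 152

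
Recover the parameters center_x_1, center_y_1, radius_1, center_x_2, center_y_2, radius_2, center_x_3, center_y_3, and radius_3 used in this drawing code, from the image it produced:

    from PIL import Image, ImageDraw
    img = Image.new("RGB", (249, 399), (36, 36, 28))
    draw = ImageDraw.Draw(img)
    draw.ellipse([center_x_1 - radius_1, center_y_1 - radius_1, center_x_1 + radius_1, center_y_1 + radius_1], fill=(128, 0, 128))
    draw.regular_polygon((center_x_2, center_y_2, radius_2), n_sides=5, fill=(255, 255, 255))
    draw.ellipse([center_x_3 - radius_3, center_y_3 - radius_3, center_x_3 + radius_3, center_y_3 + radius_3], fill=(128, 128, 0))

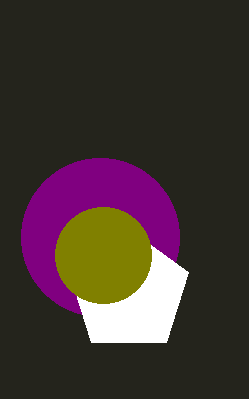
center_x_1 = 100
center_y_1 = 237
radius_1 = 79
center_x_2 = 129
center_y_2 = 292
radius_2 = 63
center_x_3 = 103
center_y_3 = 255
radius_3 = 48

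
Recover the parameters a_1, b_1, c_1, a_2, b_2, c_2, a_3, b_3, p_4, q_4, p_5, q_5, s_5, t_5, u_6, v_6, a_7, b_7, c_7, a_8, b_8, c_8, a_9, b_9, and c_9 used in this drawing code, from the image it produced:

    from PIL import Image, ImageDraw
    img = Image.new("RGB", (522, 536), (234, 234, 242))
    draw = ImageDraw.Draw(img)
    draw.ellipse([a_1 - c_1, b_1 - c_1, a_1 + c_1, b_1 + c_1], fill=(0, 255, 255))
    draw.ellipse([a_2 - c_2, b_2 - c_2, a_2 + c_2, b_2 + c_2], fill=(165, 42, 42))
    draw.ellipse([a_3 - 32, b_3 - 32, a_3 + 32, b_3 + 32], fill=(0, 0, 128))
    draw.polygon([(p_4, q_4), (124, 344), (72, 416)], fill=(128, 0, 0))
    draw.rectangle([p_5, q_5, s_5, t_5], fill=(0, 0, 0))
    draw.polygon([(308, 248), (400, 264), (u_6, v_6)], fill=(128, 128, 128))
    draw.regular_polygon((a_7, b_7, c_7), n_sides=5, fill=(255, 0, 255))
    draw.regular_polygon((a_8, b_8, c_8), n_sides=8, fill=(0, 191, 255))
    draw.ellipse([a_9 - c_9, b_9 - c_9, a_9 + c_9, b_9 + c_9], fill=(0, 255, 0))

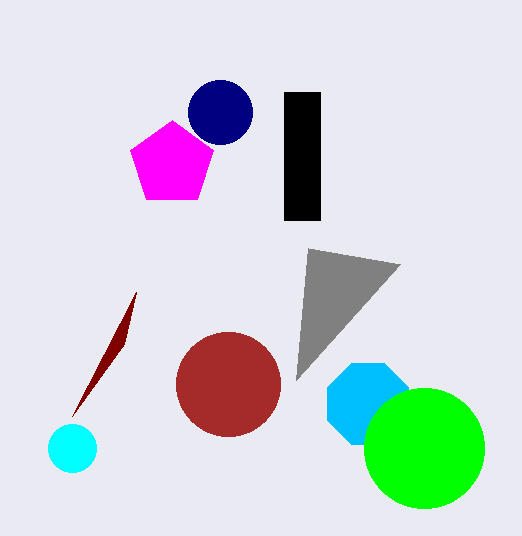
a_1 = 72; b_1 = 448; c_1 = 24; a_2 = 228; b_2 = 384; c_2 = 52; a_3 = 220; b_3 = 112; p_4 = 136; q_4 = 292; p_5 = 284; q_5 = 92; s_5 = 320; t_5 = 220; u_6 = 296; v_6 = 380; a_7 = 172; b_7 = 164; c_7 = 44; a_8 = 368; b_8 = 404; c_8 = 44; a_9 = 424; b_9 = 448; c_9 = 60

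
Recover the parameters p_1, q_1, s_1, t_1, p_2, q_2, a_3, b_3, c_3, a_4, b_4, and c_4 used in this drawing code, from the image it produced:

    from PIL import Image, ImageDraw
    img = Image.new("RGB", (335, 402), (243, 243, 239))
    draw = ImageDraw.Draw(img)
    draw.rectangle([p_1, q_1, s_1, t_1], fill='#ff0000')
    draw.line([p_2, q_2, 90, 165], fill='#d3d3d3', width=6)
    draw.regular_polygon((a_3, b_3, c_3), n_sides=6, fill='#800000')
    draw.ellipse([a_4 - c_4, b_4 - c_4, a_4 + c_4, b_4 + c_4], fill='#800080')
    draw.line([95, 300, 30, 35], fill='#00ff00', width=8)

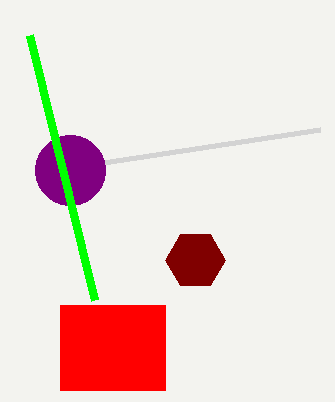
p_1 = 60, q_1 = 305, s_1 = 165, t_1 = 390, p_2 = 320, q_2 = 130, a_3 = 195, b_3 = 260, c_3 = 30, a_4 = 70, b_4 = 170, c_4 = 35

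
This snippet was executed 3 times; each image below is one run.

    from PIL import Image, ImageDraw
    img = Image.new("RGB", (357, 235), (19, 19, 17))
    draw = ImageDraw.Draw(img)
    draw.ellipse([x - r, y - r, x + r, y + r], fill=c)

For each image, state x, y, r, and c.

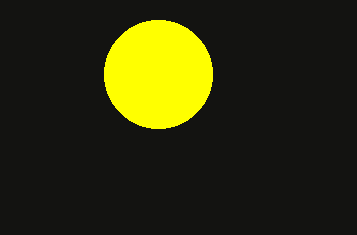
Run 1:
x = 158
y = 74
r = 54
c = 'yellow'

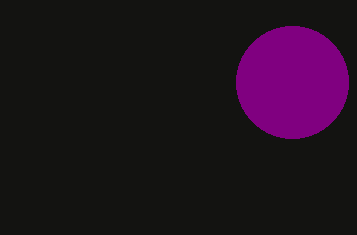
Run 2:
x = 292
y = 82
r = 56
c = 'purple'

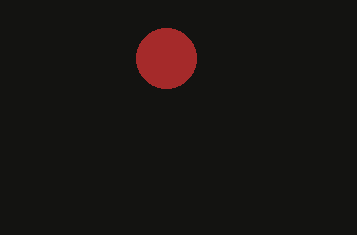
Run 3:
x = 166, y = 58, r = 30, c = 'brown'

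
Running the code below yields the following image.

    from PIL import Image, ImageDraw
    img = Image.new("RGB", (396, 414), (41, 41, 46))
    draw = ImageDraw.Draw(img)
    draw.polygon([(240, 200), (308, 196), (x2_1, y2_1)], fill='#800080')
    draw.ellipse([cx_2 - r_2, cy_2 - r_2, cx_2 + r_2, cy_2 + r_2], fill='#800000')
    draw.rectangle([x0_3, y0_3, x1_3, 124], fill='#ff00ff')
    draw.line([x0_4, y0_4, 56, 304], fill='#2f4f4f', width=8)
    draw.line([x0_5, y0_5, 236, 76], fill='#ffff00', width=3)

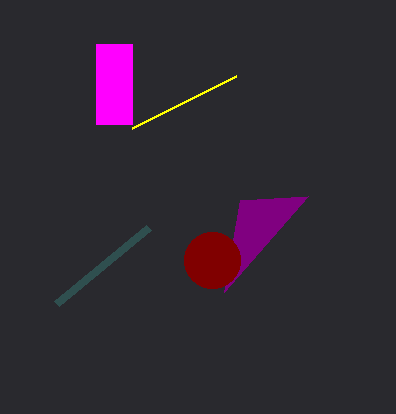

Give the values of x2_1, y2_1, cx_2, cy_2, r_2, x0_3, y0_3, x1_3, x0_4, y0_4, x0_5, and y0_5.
x2_1 = 224; y2_1 = 292; cx_2 = 212; cy_2 = 260; r_2 = 28; x0_3 = 96; y0_3 = 44; x1_3 = 132; x0_4 = 148; y0_4 = 228; x0_5 = 132; y0_5 = 128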